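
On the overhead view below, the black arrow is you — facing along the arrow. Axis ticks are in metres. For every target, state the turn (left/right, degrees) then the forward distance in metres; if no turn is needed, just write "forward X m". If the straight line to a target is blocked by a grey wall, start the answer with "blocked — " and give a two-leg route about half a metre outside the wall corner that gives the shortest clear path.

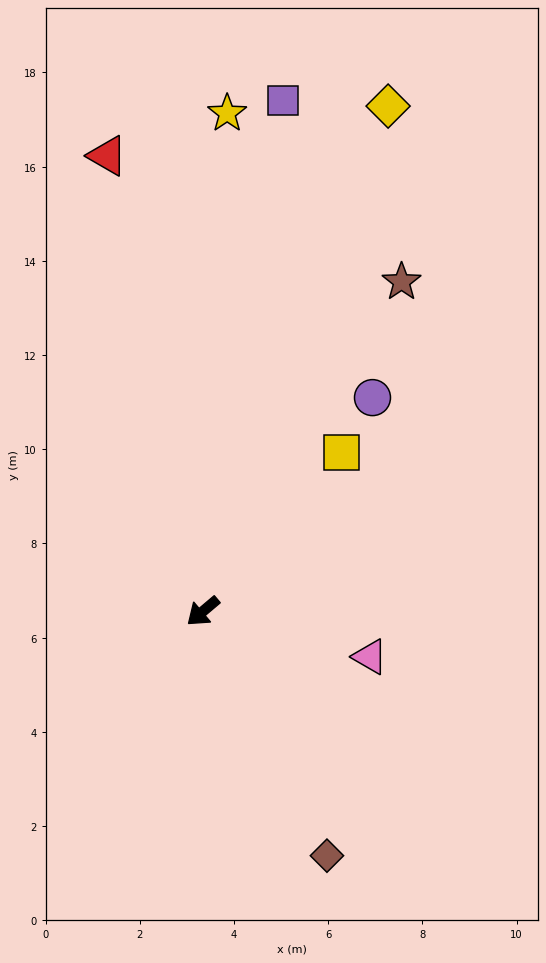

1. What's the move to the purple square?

turn right 139°, forward 11.0 m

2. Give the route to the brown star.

turn right 161°, forward 8.2 m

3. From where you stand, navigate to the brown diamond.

turn left 77°, forward 5.8 m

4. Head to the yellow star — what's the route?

turn right 133°, forward 10.6 m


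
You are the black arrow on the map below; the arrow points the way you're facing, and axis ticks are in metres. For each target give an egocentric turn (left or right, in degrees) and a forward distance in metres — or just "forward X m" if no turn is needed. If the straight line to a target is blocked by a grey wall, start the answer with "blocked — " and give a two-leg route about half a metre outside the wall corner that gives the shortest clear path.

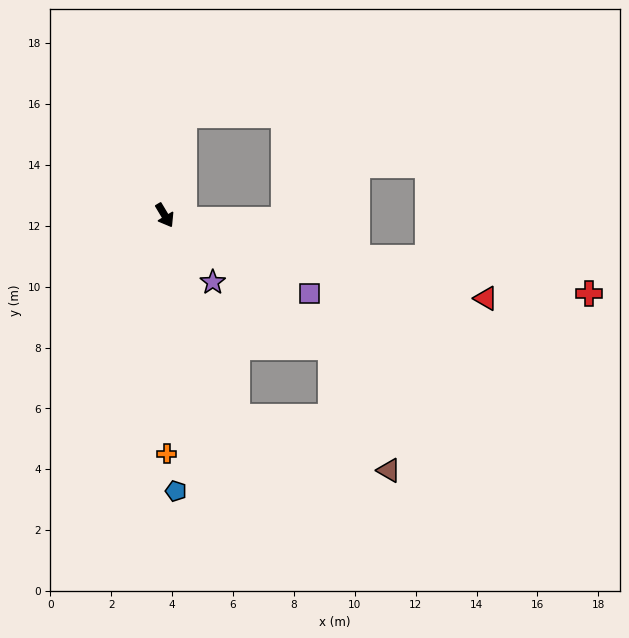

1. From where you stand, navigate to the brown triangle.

blocked — turn left 21°, forward 7.0 m, then turn right 27°, forward 4.5 m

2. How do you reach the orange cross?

turn right 30°, forward 7.8 m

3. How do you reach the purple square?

turn left 31°, forward 5.4 m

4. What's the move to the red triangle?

turn left 45°, forward 10.9 m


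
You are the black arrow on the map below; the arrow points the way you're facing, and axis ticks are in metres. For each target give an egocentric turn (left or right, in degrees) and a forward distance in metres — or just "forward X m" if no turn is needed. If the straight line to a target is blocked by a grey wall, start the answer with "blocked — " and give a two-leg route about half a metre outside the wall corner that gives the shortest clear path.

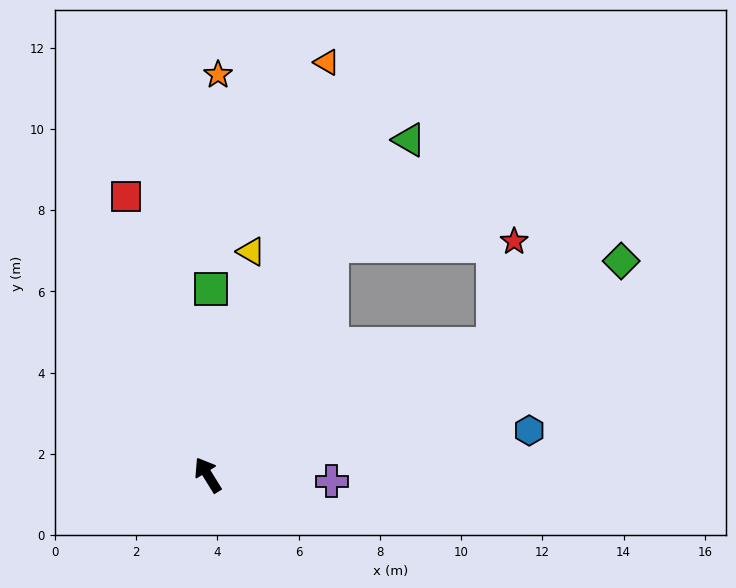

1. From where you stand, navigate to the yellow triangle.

turn right 43°, forward 5.6 m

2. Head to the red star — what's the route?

blocked — turn right 97°, forward 7.7 m, then turn left 54°, forward 2.6 m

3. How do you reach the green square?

turn right 33°, forward 4.6 m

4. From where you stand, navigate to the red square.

turn right 15°, forward 7.1 m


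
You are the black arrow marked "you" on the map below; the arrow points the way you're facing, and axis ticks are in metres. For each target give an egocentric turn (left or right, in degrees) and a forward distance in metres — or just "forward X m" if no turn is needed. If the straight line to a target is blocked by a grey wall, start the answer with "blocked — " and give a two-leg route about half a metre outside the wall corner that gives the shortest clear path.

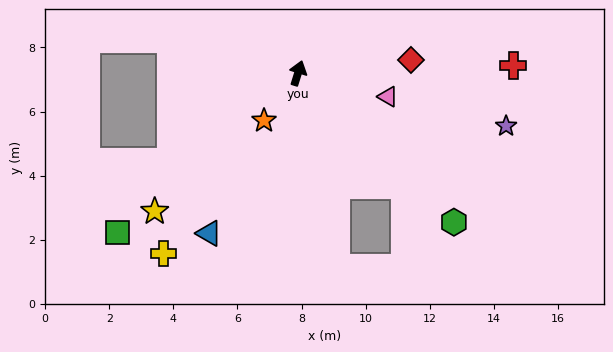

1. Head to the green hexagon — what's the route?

turn right 116°, forward 6.7 m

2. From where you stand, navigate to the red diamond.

turn right 66°, forward 3.5 m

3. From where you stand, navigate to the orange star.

turn left 162°, forward 1.8 m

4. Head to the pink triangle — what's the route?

turn right 87°, forward 2.9 m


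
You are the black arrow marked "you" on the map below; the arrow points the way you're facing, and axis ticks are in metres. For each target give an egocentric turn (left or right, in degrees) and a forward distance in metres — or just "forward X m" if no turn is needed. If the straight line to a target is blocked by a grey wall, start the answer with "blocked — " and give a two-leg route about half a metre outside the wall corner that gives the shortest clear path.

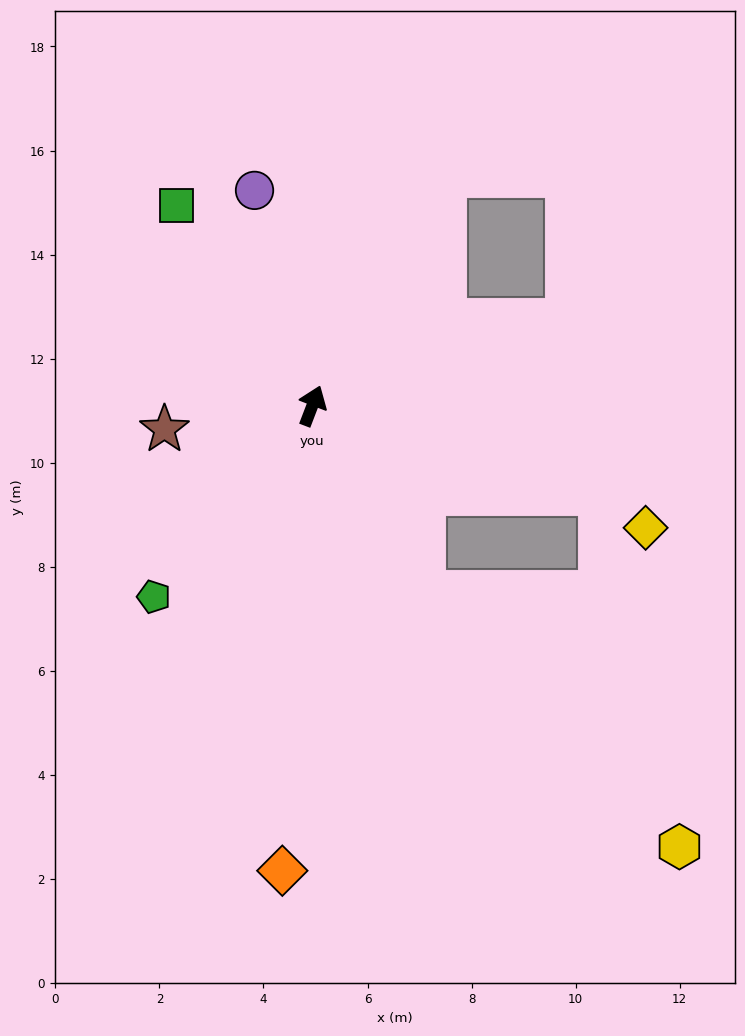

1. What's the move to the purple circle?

turn left 36°, forward 4.3 m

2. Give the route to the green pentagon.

turn left 161°, forward 4.8 m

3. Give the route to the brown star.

turn left 120°, forward 2.9 m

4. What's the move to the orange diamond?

turn right 163°, forward 9.0 m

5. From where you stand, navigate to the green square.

turn left 55°, forward 4.6 m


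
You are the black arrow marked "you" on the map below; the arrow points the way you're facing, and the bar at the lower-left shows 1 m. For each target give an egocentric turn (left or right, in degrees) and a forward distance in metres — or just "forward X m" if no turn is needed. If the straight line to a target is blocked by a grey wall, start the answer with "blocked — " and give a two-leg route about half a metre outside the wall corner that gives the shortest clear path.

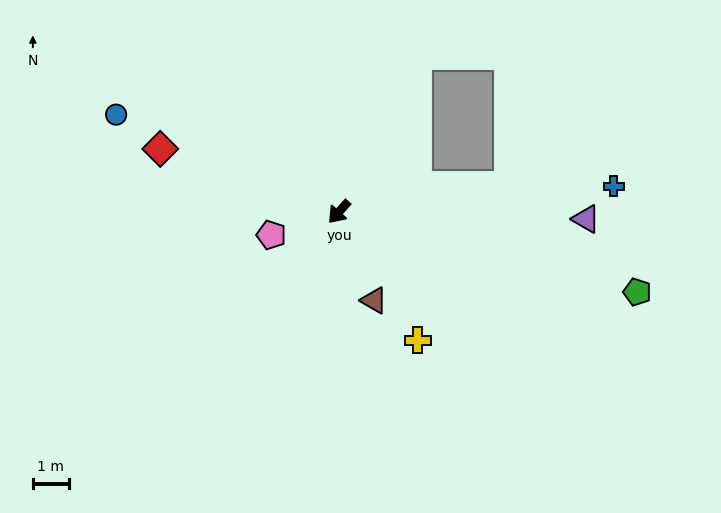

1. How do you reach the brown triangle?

turn left 63°, forward 2.6 m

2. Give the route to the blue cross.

turn left 137°, forward 7.6 m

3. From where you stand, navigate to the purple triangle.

turn left 130°, forward 6.8 m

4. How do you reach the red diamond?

turn right 68°, forward 5.2 m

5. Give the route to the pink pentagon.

turn right 29°, forward 2.0 m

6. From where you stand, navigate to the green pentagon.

turn left 117°, forward 8.6 m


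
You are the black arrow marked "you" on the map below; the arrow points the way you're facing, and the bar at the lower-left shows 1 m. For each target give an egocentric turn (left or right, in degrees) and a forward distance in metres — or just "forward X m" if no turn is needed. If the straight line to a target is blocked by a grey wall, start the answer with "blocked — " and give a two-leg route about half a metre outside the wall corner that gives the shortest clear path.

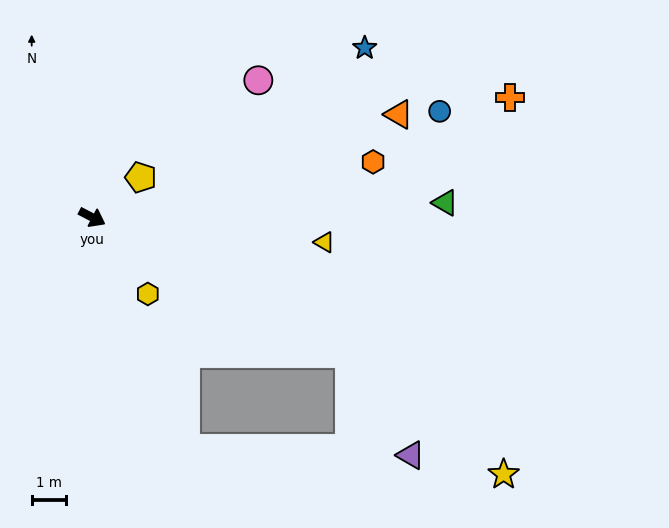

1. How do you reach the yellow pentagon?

turn left 67°, forward 1.8 m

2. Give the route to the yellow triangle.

turn left 21°, forward 6.7 m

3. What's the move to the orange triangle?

turn left 46°, forward 9.3 m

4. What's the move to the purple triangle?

blocked — forward 8.4 m, then turn right 31°, forward 3.4 m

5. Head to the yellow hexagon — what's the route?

turn right 26°, forward 2.7 m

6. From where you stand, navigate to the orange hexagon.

turn left 39°, forward 8.2 m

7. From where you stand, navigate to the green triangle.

turn left 30°, forward 10.2 m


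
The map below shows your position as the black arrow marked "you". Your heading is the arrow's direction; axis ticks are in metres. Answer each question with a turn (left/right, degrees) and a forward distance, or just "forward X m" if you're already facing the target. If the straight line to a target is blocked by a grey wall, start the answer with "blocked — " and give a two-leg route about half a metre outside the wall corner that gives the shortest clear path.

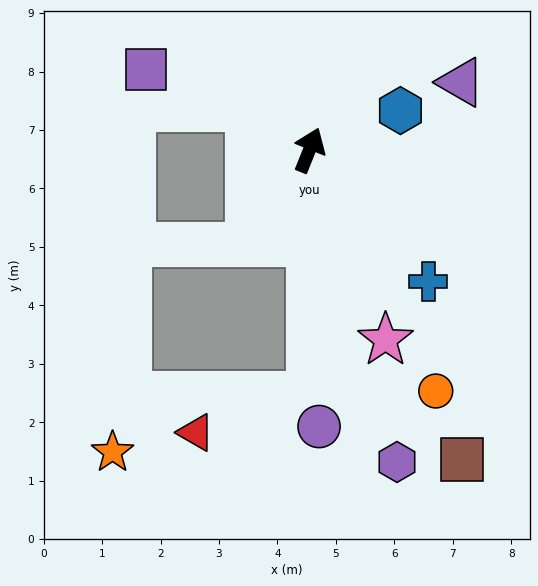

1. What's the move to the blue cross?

turn right 116°, forward 3.0 m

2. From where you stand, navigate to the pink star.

turn right 136°, forward 3.5 m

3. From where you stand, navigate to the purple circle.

turn right 156°, forward 4.7 m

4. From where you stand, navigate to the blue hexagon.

turn right 45°, forward 1.7 m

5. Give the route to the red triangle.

blocked — turn right 158°, forward 4.2 m, then turn right 73°, forward 2.1 m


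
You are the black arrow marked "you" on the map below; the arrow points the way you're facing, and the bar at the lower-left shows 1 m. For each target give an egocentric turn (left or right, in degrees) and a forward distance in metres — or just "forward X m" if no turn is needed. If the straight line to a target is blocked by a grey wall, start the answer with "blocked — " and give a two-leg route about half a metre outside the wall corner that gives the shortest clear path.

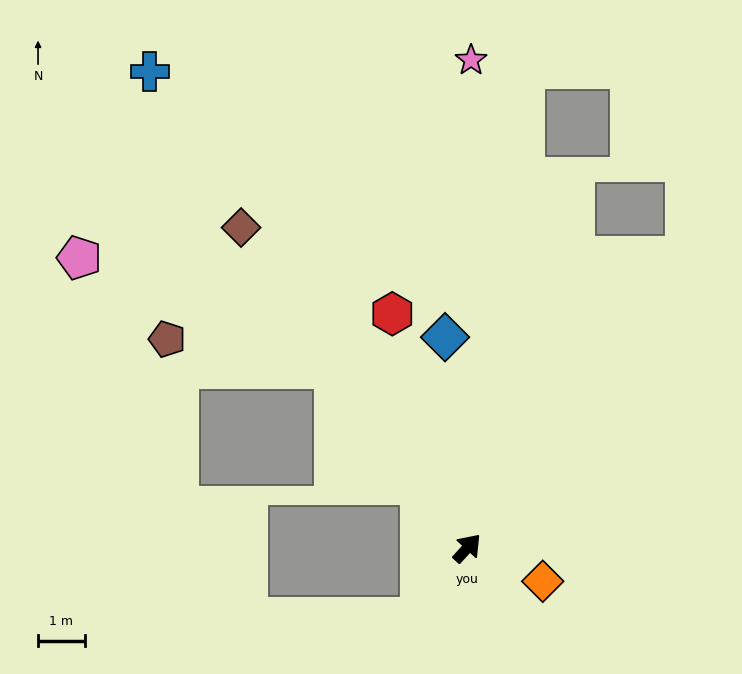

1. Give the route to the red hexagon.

turn left 60°, forward 5.3 m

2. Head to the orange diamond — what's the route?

turn right 71°, forward 1.8 m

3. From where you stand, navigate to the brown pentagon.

blocked — turn left 79°, forward 4.8 m, then turn left 43°, forward 3.6 m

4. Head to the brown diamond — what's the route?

turn left 78°, forward 8.4 m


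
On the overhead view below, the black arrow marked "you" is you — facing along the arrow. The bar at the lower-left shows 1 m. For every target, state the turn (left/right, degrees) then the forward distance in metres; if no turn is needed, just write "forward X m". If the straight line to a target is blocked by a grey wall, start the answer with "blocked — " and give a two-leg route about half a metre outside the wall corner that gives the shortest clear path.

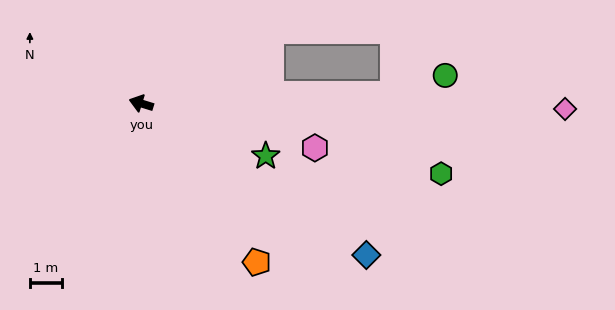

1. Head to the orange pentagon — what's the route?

turn left 143°, forward 6.0 m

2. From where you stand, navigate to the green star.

turn left 174°, forward 4.2 m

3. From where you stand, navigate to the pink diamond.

turn right 164°, forward 13.0 m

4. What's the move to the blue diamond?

turn left 163°, forward 8.4 m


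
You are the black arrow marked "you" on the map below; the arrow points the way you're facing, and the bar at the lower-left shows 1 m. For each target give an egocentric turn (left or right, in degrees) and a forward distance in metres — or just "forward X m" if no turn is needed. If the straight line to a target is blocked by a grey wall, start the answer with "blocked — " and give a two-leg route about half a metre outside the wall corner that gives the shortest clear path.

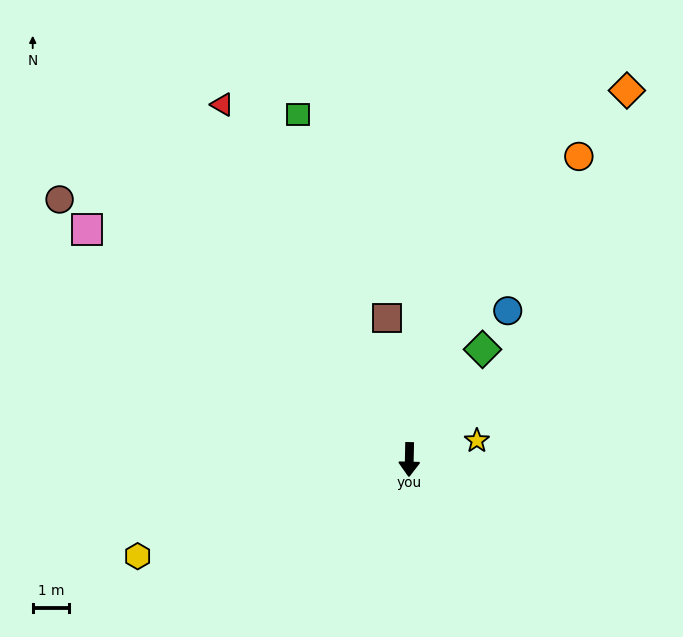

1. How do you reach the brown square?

turn right 170°, forward 3.9 m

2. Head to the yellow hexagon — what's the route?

turn right 69°, forward 7.9 m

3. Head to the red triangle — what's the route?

turn right 151°, forward 11.0 m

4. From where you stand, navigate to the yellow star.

turn left 107°, forward 1.9 m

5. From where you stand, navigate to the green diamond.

turn left 148°, forward 3.6 m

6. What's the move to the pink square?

turn right 124°, forward 10.9 m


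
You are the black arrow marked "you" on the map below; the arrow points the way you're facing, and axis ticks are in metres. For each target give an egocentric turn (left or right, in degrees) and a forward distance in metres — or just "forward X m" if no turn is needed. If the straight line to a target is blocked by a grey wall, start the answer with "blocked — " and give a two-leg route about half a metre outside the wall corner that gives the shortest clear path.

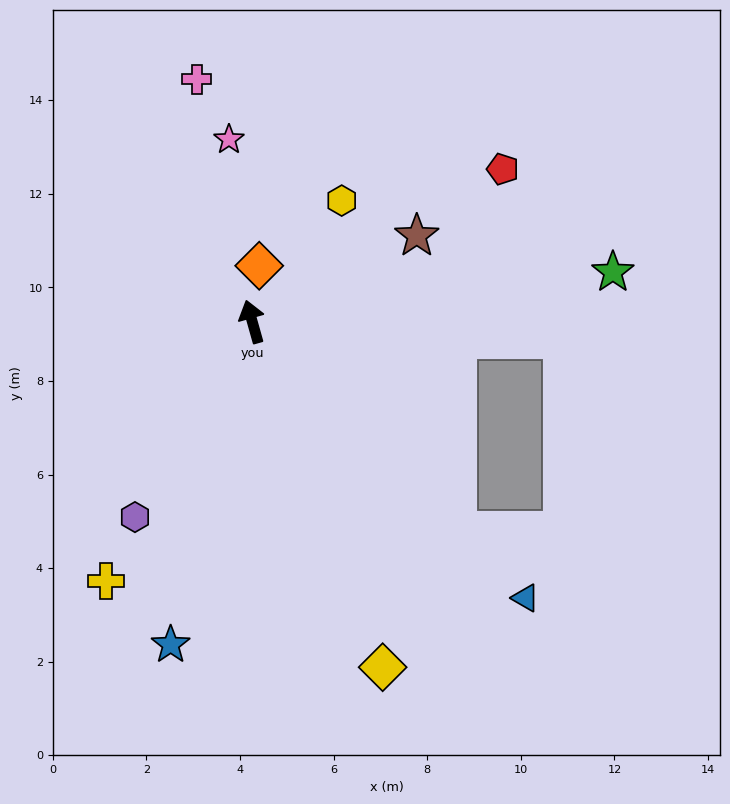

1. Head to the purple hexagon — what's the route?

turn left 133°, forward 4.9 m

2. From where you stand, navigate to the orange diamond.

turn right 23°, forward 1.2 m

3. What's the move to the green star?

turn right 98°, forward 7.8 m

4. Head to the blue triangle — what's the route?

turn right 151°, forward 8.3 m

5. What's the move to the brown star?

turn right 78°, forward 4.0 m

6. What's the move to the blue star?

turn left 150°, forward 7.1 m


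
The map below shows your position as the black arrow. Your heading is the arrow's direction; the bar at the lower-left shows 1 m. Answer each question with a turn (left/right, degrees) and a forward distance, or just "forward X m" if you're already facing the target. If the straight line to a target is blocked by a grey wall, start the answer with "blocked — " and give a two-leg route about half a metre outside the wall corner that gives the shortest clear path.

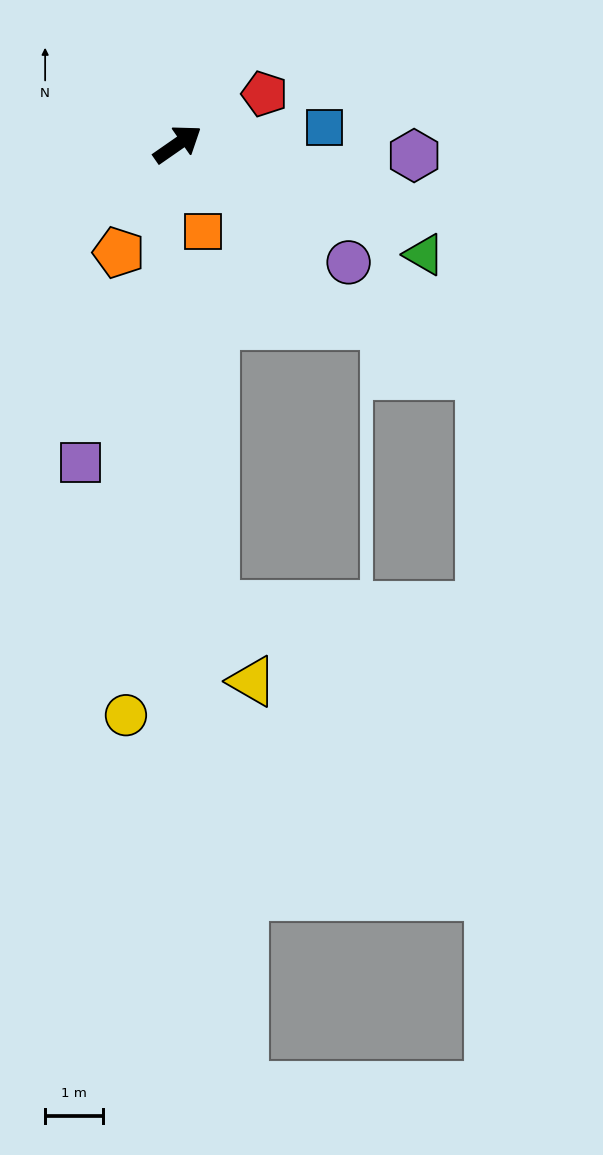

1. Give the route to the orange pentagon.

turn right 153°, forward 2.1 m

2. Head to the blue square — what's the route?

turn right 28°, forward 2.6 m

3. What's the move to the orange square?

turn right 109°, forward 1.6 m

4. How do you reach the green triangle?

turn right 59°, forward 4.7 m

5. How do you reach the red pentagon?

turn right 5°, forward 1.7 m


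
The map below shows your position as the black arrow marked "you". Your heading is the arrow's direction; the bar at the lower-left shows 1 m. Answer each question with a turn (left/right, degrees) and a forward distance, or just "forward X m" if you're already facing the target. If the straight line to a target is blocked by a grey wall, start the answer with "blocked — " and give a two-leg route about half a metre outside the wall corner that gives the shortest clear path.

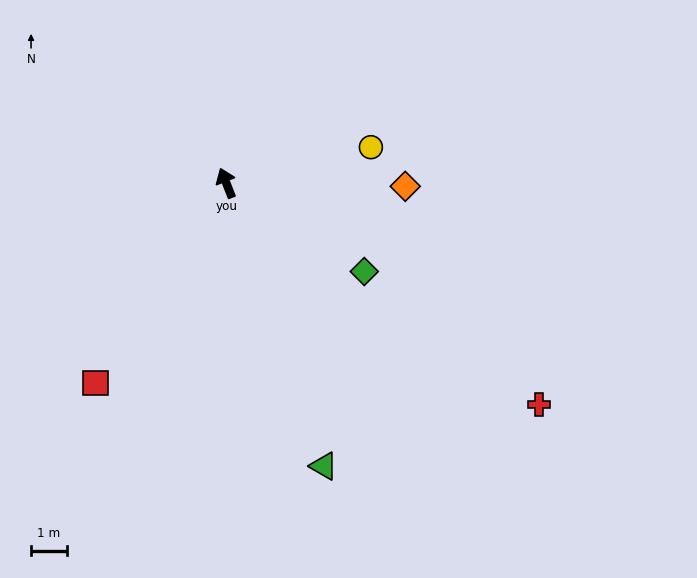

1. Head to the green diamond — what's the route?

turn right 144°, forward 4.6 m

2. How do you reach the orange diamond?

turn right 113°, forward 5.0 m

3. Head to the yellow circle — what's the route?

turn right 98°, forward 4.2 m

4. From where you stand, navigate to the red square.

turn left 125°, forward 6.7 m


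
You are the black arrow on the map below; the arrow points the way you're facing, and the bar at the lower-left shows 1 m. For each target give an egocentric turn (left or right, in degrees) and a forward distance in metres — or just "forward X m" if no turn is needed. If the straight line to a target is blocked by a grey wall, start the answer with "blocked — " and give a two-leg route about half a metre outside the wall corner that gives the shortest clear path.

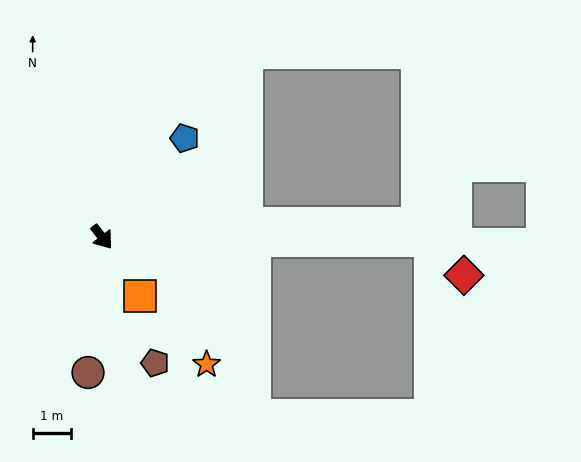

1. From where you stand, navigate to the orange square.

turn right 5°, forward 1.8 m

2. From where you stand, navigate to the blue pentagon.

turn left 102°, forward 3.4 m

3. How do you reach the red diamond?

blocked — turn left 52°, forward 8.5 m, then turn right 45°, forward 1.3 m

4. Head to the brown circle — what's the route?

turn right 44°, forward 3.5 m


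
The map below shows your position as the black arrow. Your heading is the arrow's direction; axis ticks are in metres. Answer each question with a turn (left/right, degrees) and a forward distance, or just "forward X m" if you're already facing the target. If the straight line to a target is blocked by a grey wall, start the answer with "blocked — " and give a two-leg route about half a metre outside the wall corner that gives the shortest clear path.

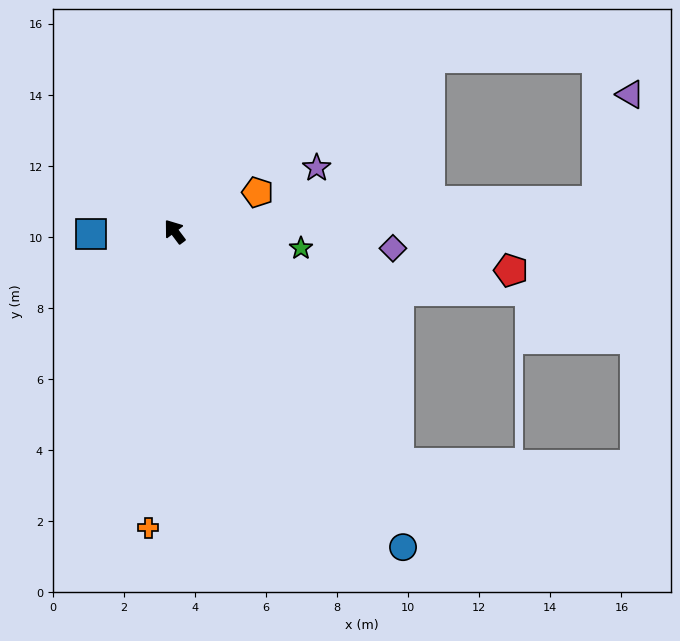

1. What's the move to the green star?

turn right 134°, forward 3.6 m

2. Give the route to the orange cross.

turn left 138°, forward 8.4 m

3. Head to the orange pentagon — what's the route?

turn right 102°, forward 2.6 m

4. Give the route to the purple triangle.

blocked — turn right 123°, forward 11.9 m, then turn left 69°, forward 3.1 m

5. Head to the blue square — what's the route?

turn left 55°, forward 2.3 m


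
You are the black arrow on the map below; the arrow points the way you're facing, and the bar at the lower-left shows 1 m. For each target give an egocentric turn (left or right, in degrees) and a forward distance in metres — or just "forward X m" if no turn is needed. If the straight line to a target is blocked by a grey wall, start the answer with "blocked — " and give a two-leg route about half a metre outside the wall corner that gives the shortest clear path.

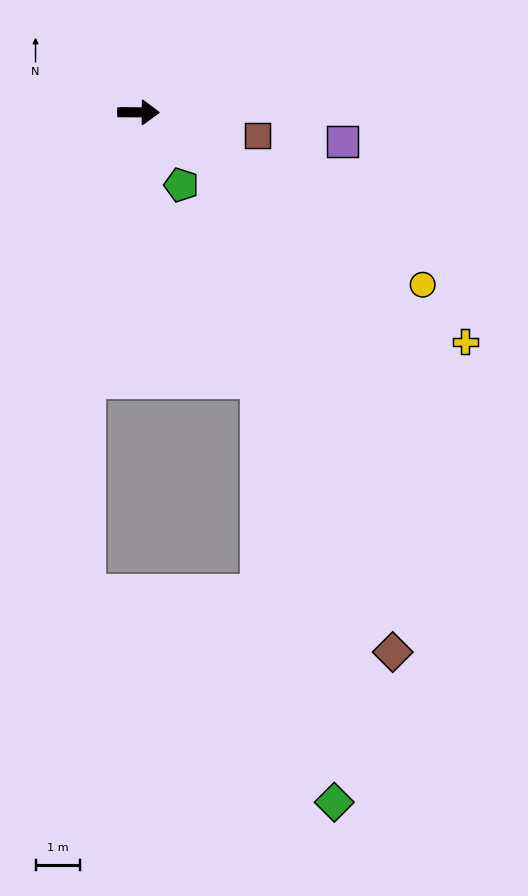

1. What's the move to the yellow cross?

turn right 35°, forward 9.0 m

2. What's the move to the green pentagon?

turn right 59°, forward 1.9 m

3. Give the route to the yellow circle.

turn right 31°, forward 7.5 m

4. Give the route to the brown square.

turn right 11°, forward 2.7 m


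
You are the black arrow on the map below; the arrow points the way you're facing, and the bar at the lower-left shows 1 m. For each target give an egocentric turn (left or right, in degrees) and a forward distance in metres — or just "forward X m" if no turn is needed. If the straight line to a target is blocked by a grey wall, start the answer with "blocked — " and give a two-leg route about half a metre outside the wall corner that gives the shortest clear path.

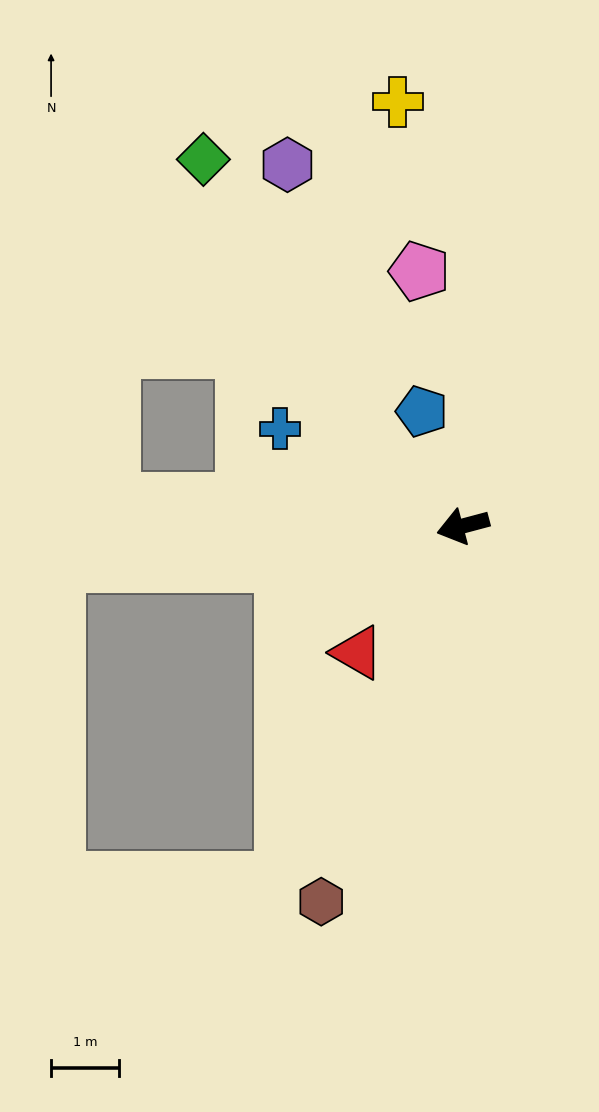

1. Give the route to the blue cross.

turn right 43°, forward 3.0 m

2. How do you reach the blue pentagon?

turn right 85°, forward 1.8 m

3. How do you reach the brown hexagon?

turn left 54°, forward 5.9 m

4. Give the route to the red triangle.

turn left 35°, forward 2.4 m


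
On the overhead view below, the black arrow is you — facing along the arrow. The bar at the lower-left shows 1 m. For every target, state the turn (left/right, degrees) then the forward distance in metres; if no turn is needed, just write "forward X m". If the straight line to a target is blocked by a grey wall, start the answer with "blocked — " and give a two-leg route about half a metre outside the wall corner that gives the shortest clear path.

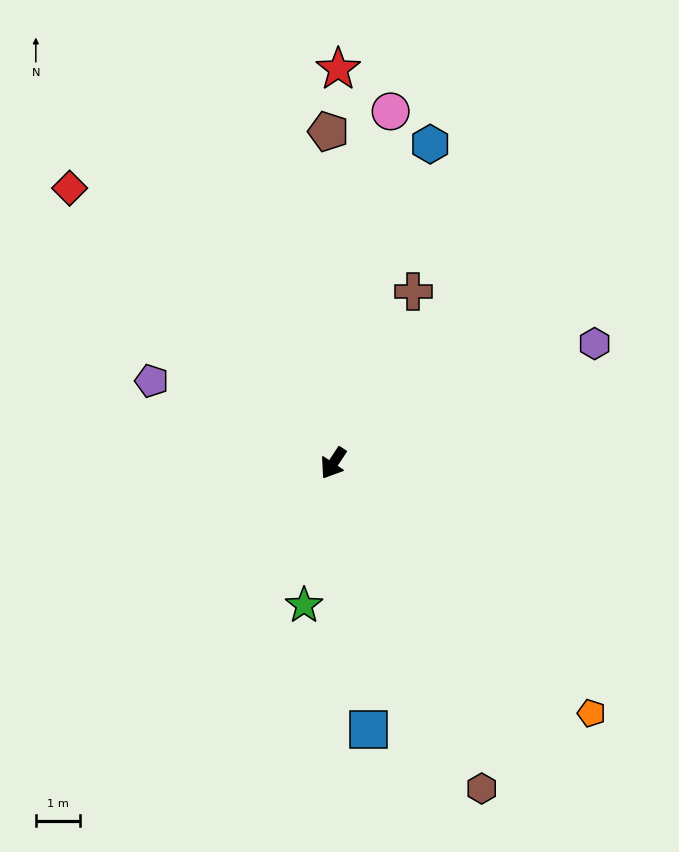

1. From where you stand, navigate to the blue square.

turn left 41°, forward 6.0 m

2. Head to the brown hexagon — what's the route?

turn left 58°, forward 8.0 m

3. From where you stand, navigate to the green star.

turn left 22°, forward 3.3 m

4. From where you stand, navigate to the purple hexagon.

turn left 148°, forward 6.5 m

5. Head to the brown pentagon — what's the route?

turn right 146°, forward 7.5 m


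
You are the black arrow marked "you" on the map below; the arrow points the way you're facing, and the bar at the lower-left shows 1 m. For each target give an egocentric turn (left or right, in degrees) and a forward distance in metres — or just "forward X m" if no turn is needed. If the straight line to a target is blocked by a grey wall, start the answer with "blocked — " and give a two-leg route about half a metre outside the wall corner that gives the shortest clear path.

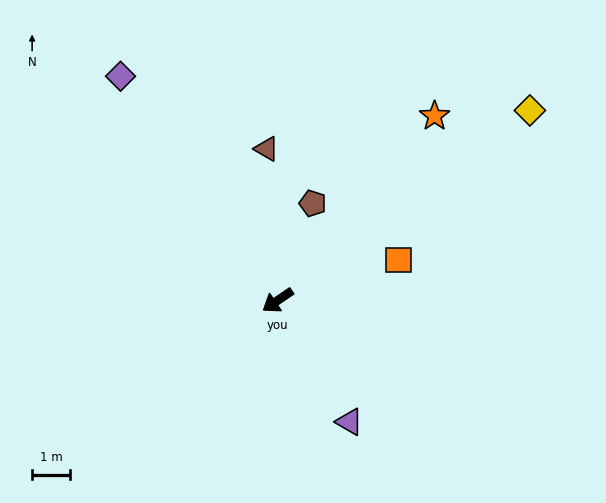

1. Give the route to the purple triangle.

turn left 86°, forward 3.7 m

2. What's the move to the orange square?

turn left 164°, forward 3.4 m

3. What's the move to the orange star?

turn right 165°, forward 6.4 m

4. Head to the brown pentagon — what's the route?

turn right 144°, forward 2.7 m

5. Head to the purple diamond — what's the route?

turn right 89°, forward 7.2 m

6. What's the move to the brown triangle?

turn right 120°, forward 4.0 m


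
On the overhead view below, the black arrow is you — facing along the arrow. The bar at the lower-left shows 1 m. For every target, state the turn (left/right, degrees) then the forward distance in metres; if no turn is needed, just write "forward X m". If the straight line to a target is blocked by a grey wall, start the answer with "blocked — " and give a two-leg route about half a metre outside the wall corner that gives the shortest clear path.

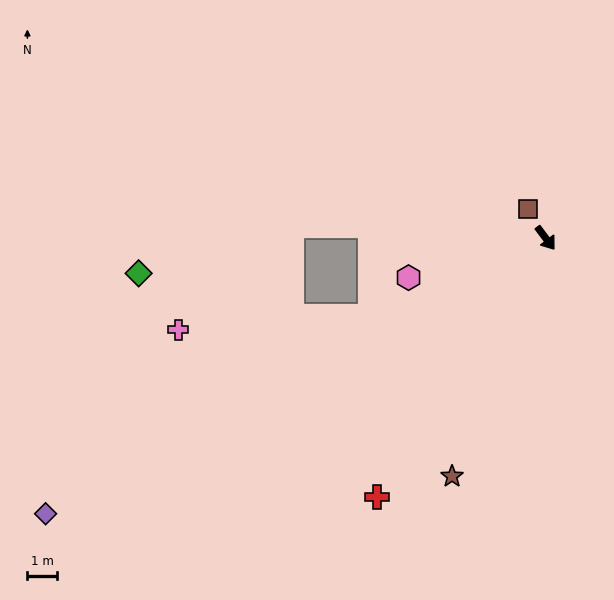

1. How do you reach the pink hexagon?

turn right 111°, forward 4.8 m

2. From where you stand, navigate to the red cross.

turn right 70°, forward 10.4 m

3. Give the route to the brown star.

turn right 58°, forward 8.6 m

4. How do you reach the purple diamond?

turn right 98°, forward 19.2 m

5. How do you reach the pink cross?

blocked — turn right 103°, forward 6.4 m, then turn right 20°, forward 6.5 m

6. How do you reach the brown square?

turn left 174°, forward 1.1 m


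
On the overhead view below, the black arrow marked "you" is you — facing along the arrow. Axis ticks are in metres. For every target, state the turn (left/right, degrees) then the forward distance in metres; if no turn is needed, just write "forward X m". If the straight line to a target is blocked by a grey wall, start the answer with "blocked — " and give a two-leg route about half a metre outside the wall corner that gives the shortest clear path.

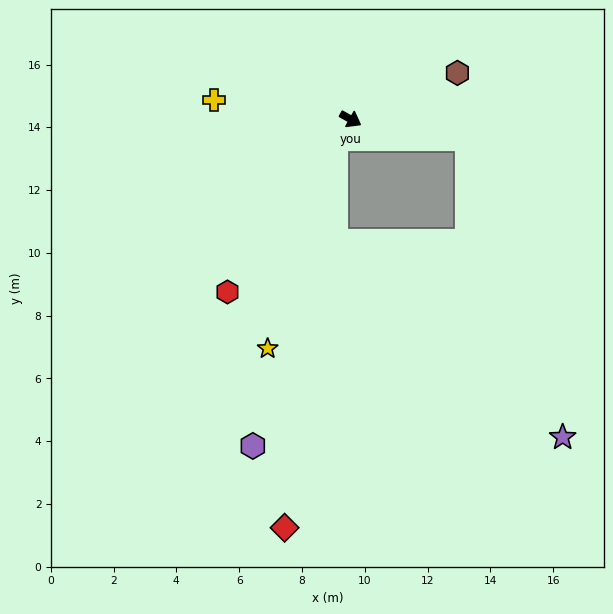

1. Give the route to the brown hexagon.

turn left 53°, forward 3.7 m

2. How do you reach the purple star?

blocked — turn left 20°, forward 3.8 m, then turn right 63°, forward 10.0 m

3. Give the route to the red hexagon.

turn right 96°, forward 6.8 m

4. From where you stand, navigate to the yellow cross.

turn right 159°, forward 4.4 m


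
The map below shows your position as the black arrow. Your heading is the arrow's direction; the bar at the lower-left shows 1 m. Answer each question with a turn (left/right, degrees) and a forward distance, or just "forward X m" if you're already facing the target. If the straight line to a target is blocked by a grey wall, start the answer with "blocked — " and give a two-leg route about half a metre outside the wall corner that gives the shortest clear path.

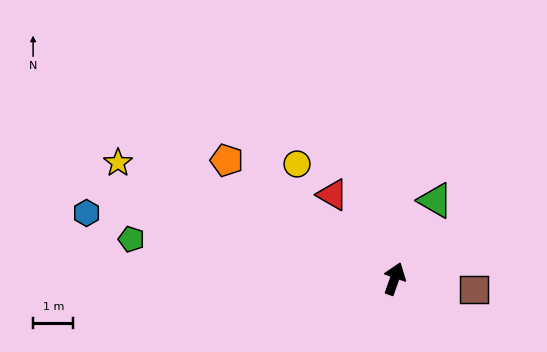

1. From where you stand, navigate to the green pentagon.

turn left 101°, forward 6.6 m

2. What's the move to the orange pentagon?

turn left 74°, forward 5.1 m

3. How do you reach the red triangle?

turn left 56°, forward 2.6 m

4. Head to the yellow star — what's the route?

turn left 87°, forward 7.4 m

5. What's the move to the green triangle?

turn right 8°, forward 2.2 m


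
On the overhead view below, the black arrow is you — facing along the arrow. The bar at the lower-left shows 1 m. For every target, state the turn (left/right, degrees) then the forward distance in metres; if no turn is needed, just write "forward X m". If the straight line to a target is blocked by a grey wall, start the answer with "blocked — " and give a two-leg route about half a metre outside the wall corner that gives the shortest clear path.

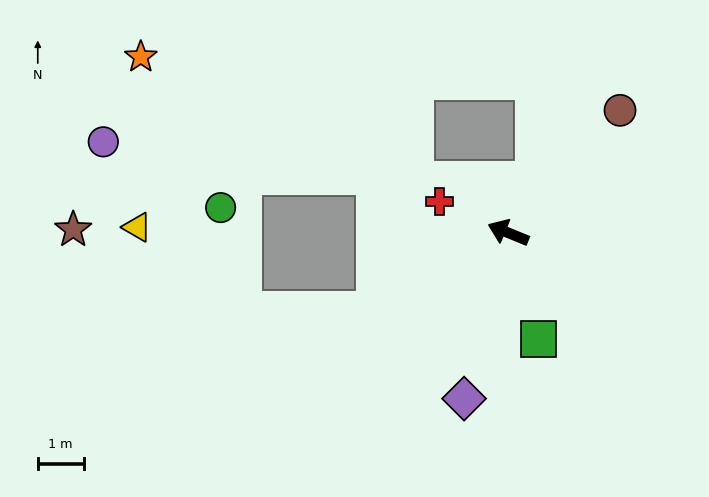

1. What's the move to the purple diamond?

turn left 97°, forward 3.7 m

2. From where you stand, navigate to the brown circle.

turn right 110°, forward 3.6 m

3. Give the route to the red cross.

turn right 2°, forward 1.6 m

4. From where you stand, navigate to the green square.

turn left 128°, forward 2.4 m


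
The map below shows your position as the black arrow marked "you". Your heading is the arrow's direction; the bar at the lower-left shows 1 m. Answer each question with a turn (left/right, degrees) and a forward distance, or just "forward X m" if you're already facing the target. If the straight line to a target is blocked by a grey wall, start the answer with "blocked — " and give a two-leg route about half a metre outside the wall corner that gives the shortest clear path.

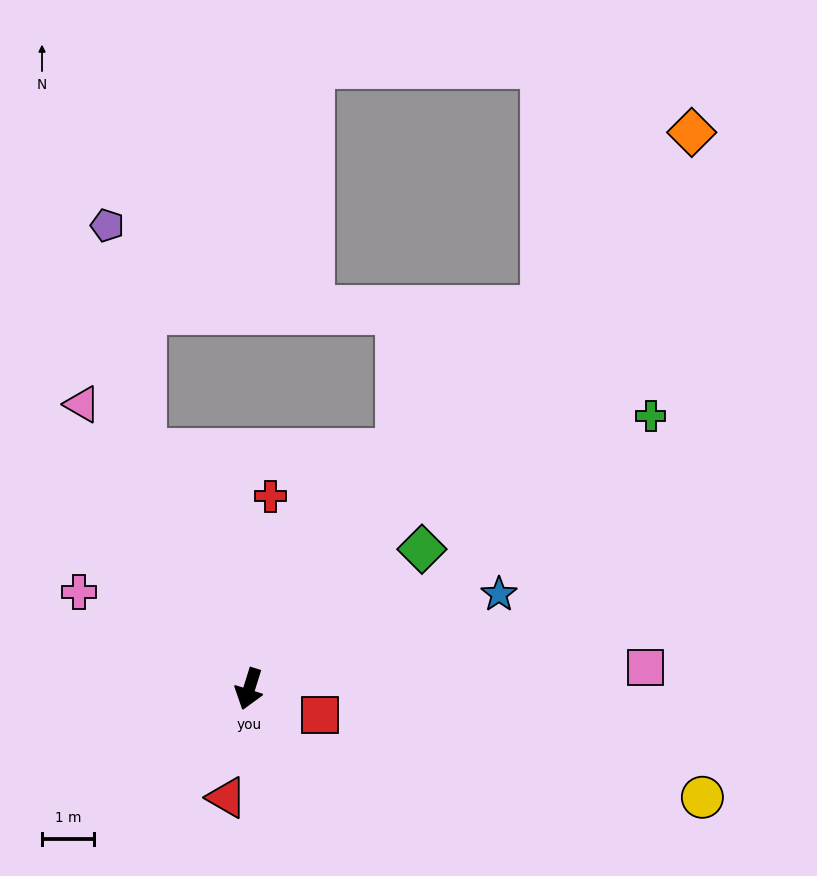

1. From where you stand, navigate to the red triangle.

turn left 6°, forward 2.1 m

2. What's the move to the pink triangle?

turn right 132°, forward 6.4 m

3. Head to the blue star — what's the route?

turn left 128°, forward 5.1 m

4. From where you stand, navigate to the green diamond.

turn left 146°, forward 4.3 m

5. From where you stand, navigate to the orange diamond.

turn left 159°, forward 13.7 m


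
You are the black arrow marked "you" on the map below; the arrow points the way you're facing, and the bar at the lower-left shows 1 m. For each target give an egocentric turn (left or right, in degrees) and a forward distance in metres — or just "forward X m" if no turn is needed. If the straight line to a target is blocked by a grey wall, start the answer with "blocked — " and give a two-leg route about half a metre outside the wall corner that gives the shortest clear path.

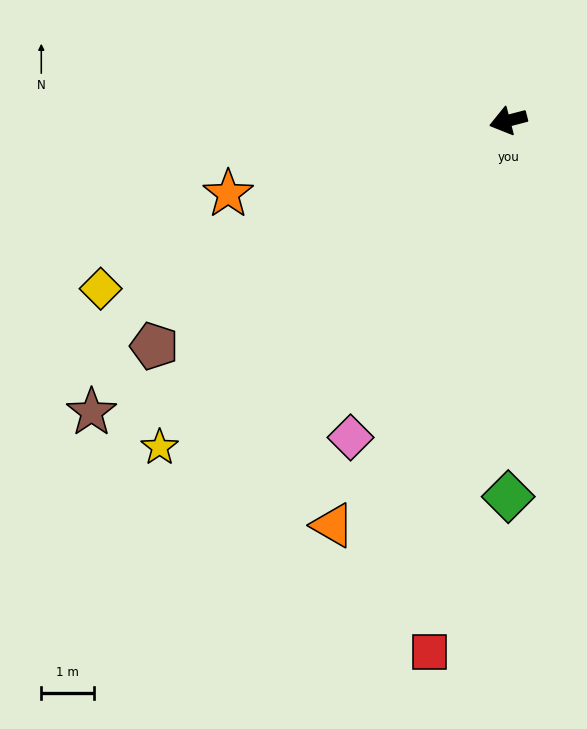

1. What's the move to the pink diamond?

turn left 49°, forward 6.7 m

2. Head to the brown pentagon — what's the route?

turn left 18°, forward 7.9 m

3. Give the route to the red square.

turn left 67°, forward 10.2 m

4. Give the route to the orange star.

forward 5.5 m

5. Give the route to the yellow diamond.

turn left 8°, forward 8.3 m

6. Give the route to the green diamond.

turn left 75°, forward 7.1 m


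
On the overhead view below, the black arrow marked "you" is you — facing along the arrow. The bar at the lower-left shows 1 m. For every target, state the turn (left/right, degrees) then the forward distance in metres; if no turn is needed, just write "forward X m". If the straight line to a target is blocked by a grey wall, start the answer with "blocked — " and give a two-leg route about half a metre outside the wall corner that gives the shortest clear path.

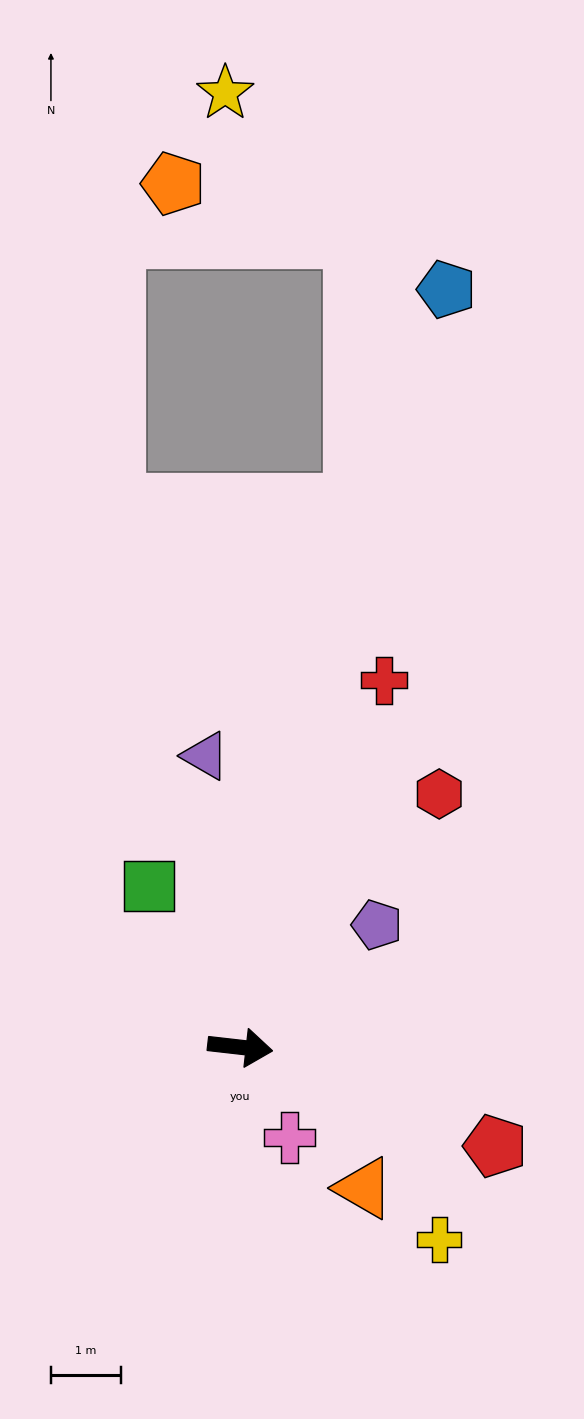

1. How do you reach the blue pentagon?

turn left 81°, forward 11.2 m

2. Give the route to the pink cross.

turn right 55°, forward 1.5 m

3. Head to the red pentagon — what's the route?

turn right 15°, forward 3.9 m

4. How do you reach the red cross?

turn left 75°, forward 5.6 m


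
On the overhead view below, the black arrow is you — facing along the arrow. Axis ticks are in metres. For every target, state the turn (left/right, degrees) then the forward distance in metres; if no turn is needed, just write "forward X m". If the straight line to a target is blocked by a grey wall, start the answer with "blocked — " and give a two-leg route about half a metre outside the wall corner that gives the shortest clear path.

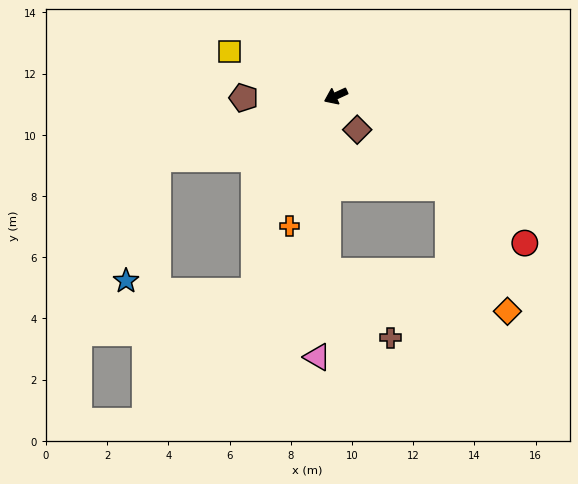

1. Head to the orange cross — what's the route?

turn left 46°, forward 4.5 m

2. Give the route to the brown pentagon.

turn right 24°, forward 3.0 m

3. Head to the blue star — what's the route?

blocked — turn right 5°, forward 6.1 m, then turn left 55°, forward 4.1 m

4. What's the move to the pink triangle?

turn left 61°, forward 8.6 m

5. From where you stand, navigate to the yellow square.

turn right 48°, forward 3.8 m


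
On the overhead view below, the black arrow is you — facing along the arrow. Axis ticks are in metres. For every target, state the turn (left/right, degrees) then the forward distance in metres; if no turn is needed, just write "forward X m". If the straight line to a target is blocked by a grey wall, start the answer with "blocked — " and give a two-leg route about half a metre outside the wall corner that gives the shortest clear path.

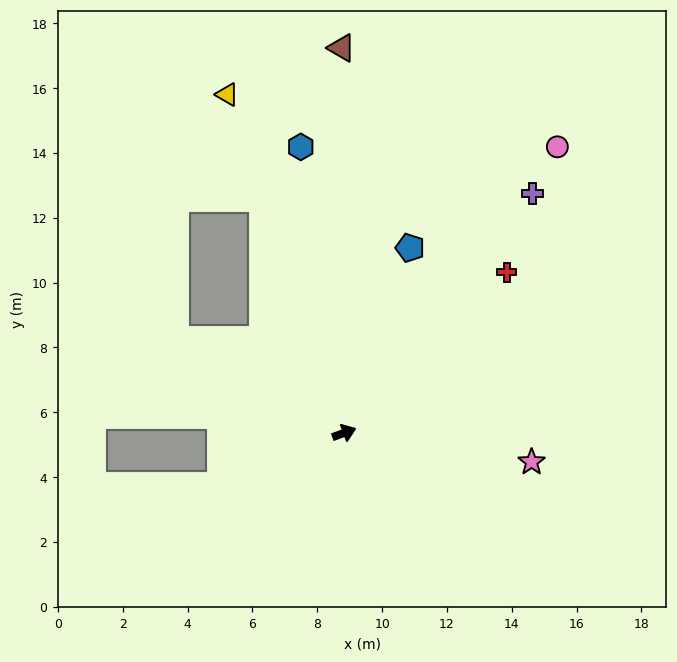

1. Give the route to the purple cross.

turn left 31°, forward 9.4 m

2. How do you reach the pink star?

turn right 29°, forward 5.9 m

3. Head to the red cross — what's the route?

turn left 24°, forward 7.1 m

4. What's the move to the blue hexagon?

turn left 78°, forward 8.9 m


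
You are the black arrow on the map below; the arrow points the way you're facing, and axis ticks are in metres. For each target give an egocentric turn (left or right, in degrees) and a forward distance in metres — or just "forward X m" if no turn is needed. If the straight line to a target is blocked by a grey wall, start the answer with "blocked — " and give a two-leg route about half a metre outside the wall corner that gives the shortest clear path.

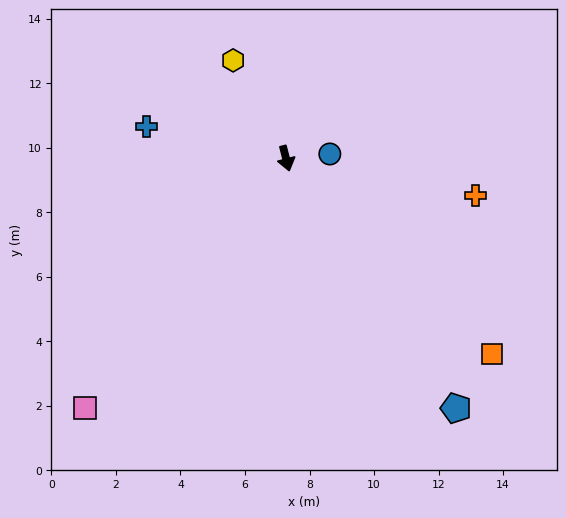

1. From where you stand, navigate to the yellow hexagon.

turn right 166°, forward 3.5 m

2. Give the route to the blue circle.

turn left 81°, forward 1.4 m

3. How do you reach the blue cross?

turn right 117°, forward 4.4 m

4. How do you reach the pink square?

turn right 53°, forward 9.9 m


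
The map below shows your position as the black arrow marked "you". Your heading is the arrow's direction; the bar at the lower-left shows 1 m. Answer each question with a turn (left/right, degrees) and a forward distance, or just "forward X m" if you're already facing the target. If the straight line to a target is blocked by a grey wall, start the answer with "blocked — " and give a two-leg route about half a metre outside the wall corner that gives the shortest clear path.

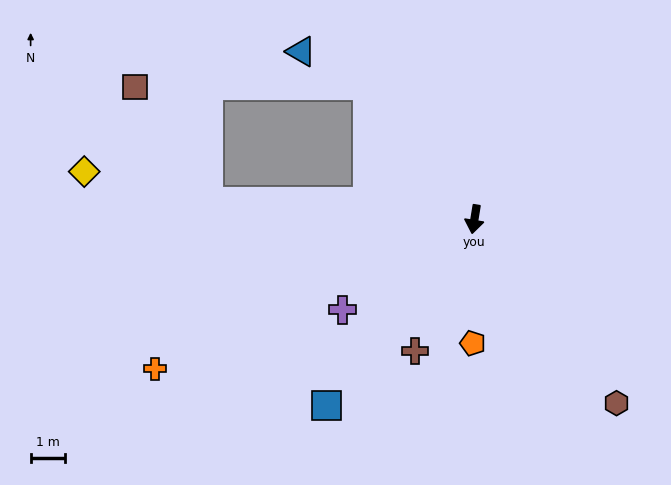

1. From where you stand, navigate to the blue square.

turn right 29°, forward 6.9 m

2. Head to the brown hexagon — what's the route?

turn left 47°, forward 6.7 m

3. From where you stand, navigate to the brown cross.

turn right 15°, forward 4.2 m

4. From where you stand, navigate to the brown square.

blocked — turn right 85°, forward 7.7 m, then turn right 53°, forward 3.9 m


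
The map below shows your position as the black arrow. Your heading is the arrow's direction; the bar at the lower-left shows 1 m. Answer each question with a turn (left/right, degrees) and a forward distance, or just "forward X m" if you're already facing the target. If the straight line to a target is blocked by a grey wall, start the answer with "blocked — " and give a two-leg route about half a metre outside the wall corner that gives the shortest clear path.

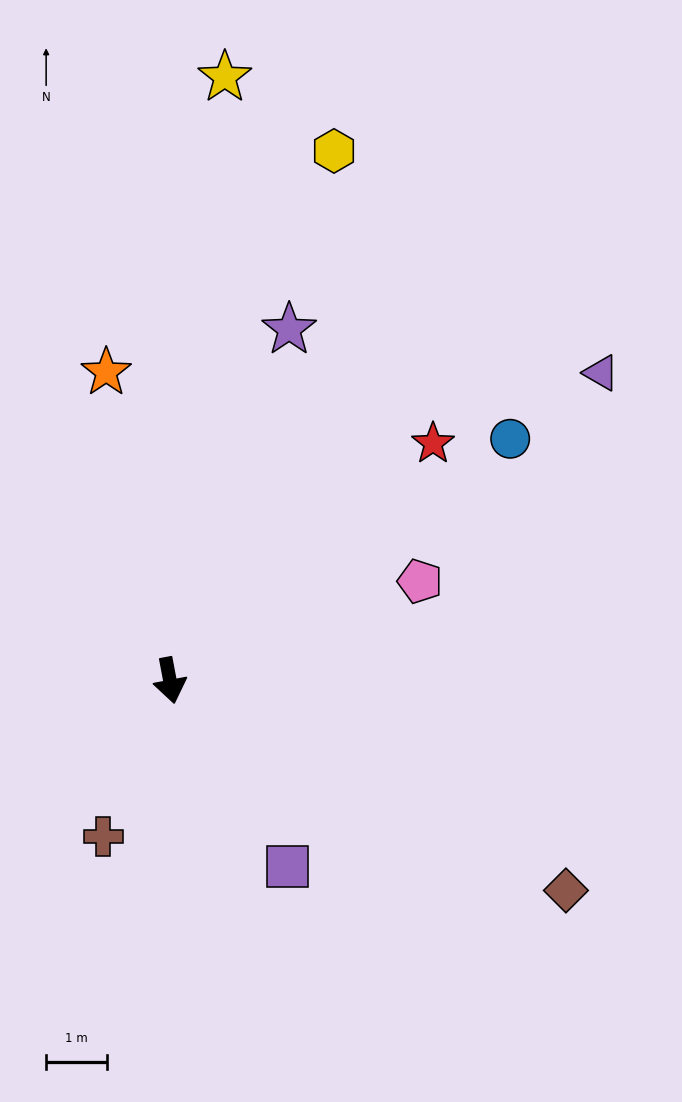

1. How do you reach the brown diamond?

turn left 51°, forward 7.3 m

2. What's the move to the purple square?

turn left 22°, forward 3.6 m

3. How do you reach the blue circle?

turn left 115°, forward 6.8 m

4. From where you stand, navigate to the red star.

turn left 121°, forward 5.8 m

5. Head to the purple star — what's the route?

turn left 151°, forward 6.1 m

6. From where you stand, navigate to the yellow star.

turn left 164°, forward 9.9 m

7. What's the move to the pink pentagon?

turn left 101°, forward 4.4 m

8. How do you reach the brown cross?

turn right 34°, forward 2.8 m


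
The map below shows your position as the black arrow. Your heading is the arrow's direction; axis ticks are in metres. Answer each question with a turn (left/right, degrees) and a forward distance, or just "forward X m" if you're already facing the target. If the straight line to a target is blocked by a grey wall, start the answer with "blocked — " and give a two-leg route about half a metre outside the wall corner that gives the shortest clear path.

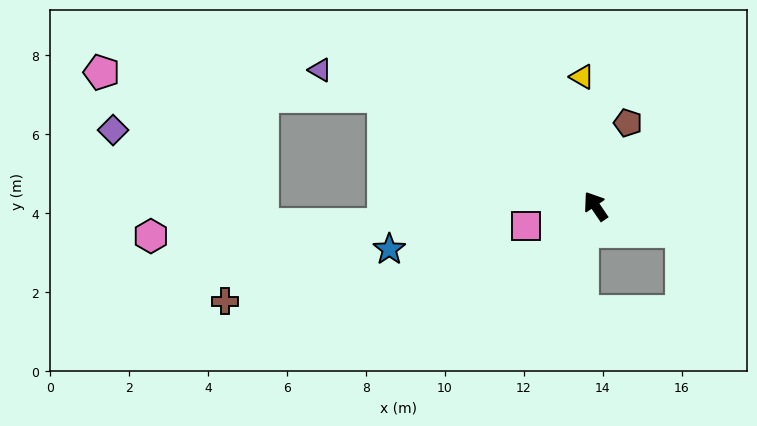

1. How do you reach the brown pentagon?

turn right 55°, forward 2.3 m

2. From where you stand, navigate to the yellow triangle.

turn right 28°, forward 3.3 m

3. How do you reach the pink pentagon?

blocked — turn left 28°, forward 6.0 m, then turn left 23°, forward 7.2 m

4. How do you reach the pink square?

turn left 72°, forward 1.8 m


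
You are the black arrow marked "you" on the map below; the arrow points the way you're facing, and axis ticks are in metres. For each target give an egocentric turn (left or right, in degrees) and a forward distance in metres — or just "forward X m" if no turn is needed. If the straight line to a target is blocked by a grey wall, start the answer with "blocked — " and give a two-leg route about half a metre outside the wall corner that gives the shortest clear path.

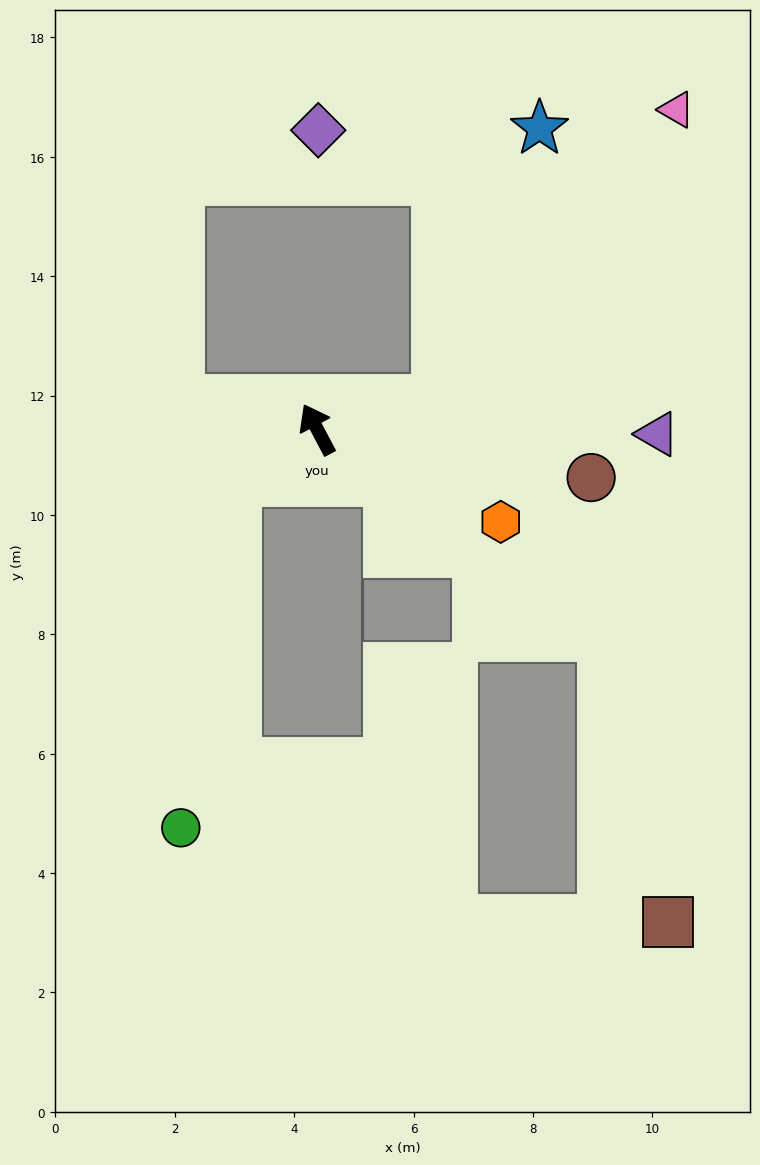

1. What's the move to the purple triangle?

turn right 119°, forward 5.7 m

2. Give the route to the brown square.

blocked — turn right 154°, forward 5.9 m, then turn right 41°, forward 4.9 m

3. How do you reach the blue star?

blocked — turn right 104°, forward 2.1 m, then turn left 55°, forward 4.9 m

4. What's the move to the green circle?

blocked — turn left 94°, forward 1.6 m, then turn left 49°, forward 5.9 m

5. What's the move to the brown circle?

turn right 128°, forward 4.7 m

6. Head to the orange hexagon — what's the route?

turn right 145°, forward 3.4 m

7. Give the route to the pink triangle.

blocked — turn right 104°, forward 2.1 m, then turn left 37°, forward 6.3 m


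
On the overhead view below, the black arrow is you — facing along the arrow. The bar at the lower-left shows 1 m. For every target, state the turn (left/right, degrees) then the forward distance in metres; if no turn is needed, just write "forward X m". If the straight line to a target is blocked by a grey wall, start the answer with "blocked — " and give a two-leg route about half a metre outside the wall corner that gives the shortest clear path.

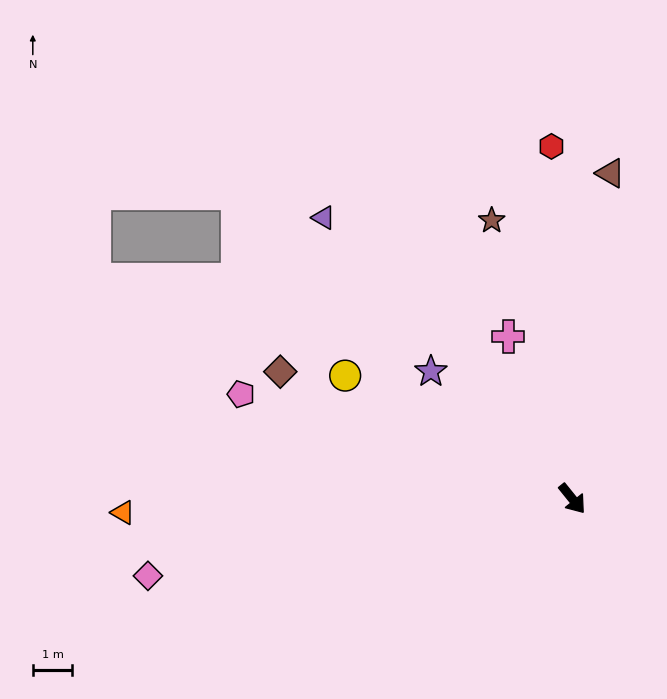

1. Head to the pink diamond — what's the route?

turn right 119°, forward 10.9 m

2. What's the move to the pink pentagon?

turn right 146°, forward 8.8 m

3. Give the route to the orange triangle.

turn right 127°, forward 11.4 m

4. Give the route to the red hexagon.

turn left 145°, forward 8.9 m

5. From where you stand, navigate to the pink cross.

turn left 163°, forward 4.4 m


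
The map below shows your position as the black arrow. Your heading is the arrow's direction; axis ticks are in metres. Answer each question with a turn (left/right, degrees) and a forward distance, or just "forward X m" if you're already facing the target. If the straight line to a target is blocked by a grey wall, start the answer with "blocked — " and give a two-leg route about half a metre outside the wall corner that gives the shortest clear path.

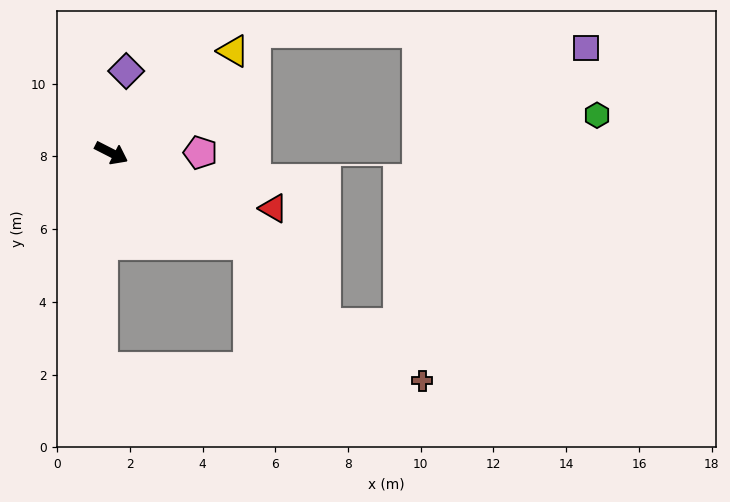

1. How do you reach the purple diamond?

turn left 107°, forward 2.3 m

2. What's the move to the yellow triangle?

turn left 67°, forward 4.4 m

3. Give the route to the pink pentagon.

turn left 27°, forward 2.4 m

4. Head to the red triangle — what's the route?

turn left 8°, forward 4.7 m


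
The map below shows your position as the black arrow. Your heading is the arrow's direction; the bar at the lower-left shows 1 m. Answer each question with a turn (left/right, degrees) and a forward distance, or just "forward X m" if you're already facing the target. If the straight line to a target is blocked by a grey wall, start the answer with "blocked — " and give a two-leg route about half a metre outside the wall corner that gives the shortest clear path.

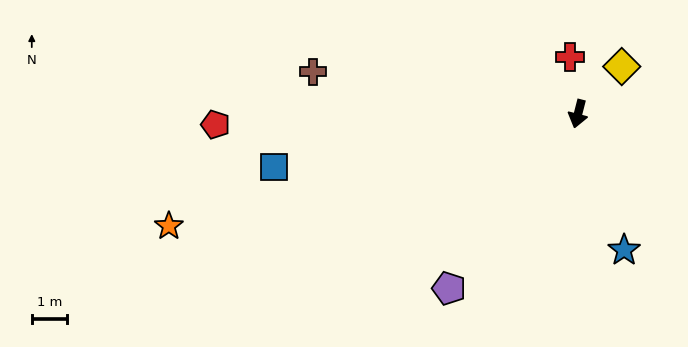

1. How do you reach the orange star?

turn right 60°, forward 12.0 m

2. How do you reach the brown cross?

turn right 85°, forward 7.6 m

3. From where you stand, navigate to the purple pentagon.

turn right 22°, forward 6.1 m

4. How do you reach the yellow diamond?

turn left 152°, forward 1.8 m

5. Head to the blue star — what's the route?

turn left 33°, forward 4.1 m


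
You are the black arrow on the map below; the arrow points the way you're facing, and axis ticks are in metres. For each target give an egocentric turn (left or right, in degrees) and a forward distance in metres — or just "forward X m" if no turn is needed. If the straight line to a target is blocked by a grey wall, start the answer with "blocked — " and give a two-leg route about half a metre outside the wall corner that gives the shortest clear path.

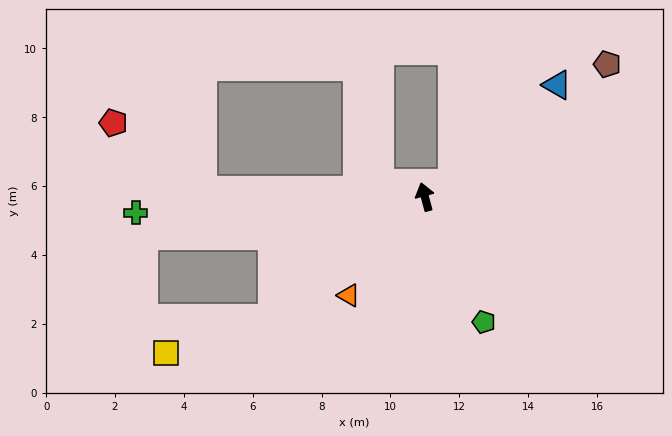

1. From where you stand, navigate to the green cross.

turn left 78°, forward 8.4 m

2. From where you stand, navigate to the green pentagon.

turn right 170°, forward 4.0 m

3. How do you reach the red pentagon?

blocked — turn left 73°, forward 6.5 m, then turn right 35°, forward 3.2 m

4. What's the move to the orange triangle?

turn left 127°, forward 3.6 m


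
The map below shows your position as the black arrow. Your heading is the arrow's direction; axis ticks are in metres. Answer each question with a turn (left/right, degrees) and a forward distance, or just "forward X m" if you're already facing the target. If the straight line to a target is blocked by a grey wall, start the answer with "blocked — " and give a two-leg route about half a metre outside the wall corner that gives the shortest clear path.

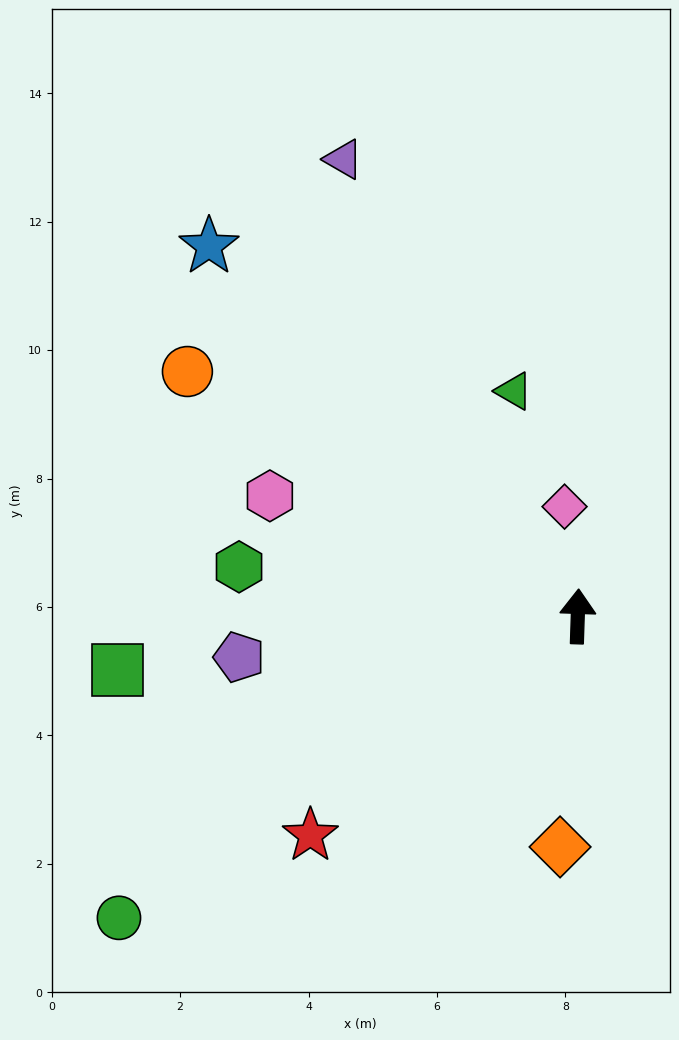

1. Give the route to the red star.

turn left 131°, forward 5.4 m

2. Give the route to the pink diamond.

turn left 9°, forward 1.7 m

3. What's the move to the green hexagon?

turn left 84°, forward 5.3 m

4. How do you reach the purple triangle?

turn left 29°, forward 8.0 m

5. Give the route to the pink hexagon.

turn left 71°, forward 5.1 m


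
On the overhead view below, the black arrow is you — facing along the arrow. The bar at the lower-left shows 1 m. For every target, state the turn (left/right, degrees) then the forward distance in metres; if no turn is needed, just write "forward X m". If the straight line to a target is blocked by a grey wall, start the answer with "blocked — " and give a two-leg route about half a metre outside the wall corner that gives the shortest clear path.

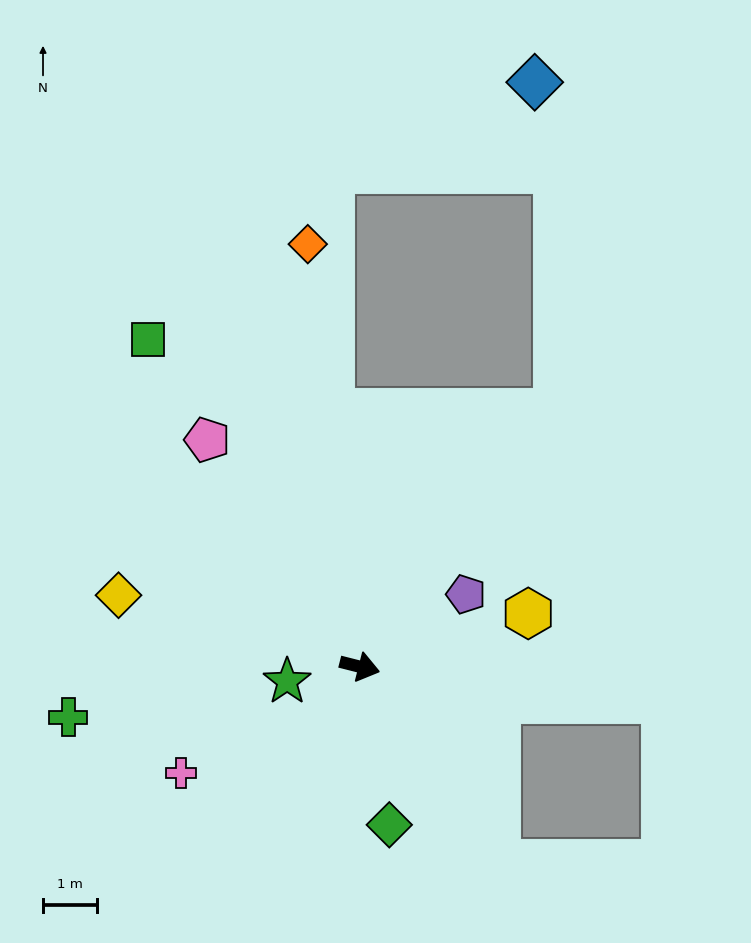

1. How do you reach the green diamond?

turn right 65°, forward 3.0 m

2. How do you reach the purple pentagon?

turn left 48°, forward 2.4 m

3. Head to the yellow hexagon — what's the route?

turn left 32°, forward 3.3 m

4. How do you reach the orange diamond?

turn left 111°, forward 7.9 m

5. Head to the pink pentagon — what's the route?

turn left 138°, forward 5.1 m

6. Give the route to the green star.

turn right 154°, forward 1.4 m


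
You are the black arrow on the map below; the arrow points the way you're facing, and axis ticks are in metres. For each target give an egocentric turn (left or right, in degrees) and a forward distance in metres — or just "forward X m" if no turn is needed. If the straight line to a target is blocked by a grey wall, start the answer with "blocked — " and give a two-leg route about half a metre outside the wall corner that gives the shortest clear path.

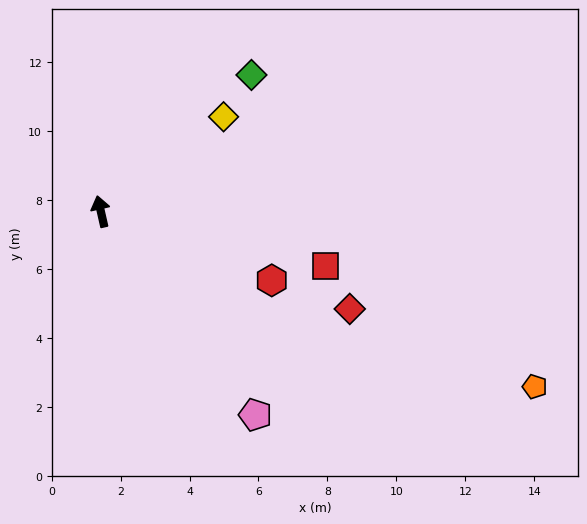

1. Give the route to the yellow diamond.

turn right 65°, forward 4.5 m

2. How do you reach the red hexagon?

turn right 125°, forward 5.3 m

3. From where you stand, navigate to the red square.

turn right 117°, forward 6.7 m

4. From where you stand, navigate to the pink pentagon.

turn right 156°, forward 7.4 m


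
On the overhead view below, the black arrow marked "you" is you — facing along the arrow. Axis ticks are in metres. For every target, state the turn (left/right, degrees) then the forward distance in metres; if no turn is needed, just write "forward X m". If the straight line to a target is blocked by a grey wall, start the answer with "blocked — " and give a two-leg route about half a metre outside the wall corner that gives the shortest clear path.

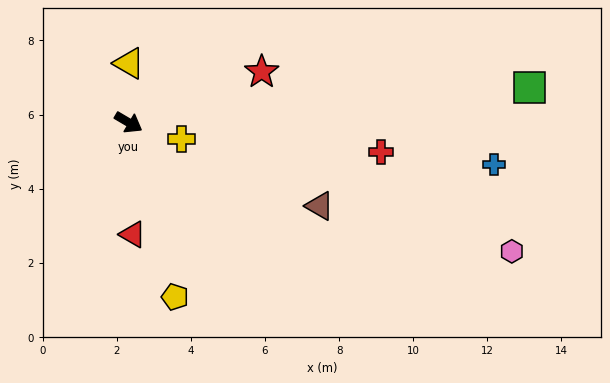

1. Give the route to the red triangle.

turn right 57°, forward 3.0 m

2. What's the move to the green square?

turn left 36°, forward 10.9 m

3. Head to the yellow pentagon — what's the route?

turn right 45°, forward 4.9 m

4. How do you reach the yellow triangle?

turn left 120°, forward 1.6 m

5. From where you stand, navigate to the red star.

turn left 51°, forward 3.8 m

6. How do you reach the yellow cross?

turn left 13°, forward 1.5 m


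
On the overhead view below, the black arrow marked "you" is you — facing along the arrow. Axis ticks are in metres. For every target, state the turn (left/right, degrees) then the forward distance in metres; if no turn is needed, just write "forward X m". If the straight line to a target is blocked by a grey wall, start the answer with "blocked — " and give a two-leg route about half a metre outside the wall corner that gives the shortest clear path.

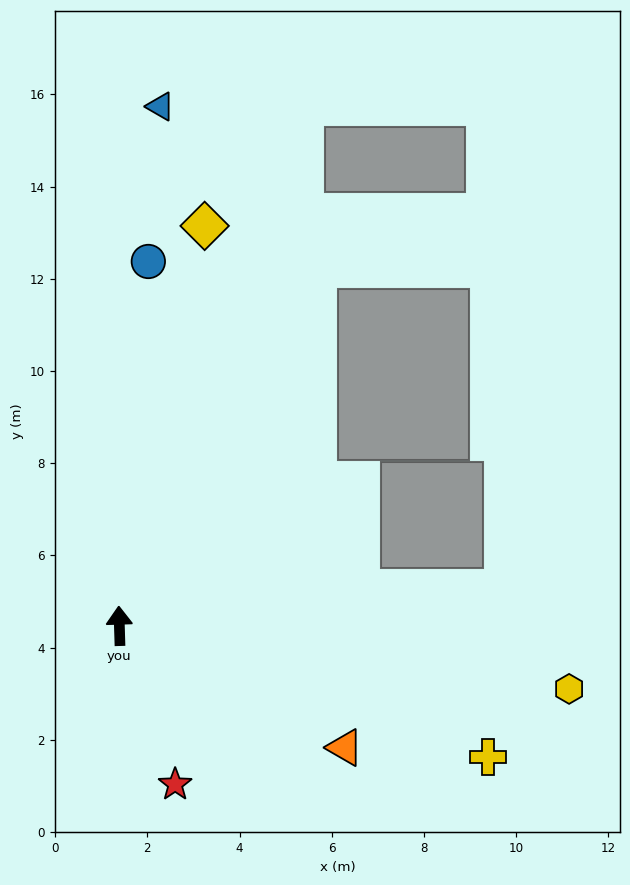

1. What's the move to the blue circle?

turn right 6°, forward 7.9 m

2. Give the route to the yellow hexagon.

turn right 100°, forward 9.8 m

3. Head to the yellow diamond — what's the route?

turn right 14°, forward 8.9 m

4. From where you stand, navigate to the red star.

turn right 162°, forward 3.6 m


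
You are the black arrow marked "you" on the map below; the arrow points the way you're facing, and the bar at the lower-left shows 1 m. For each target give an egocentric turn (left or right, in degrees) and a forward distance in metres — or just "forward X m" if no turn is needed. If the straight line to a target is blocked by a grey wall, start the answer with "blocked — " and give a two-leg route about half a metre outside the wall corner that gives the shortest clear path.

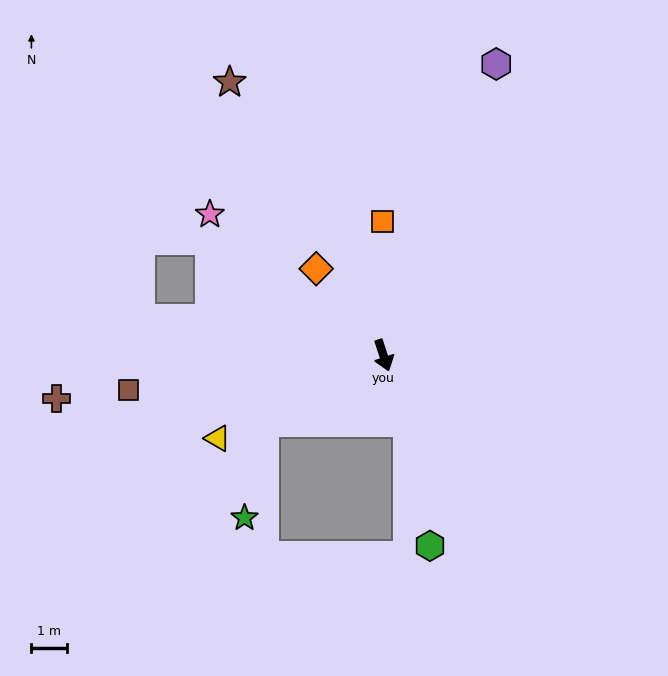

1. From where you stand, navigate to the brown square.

turn right 101°, forward 7.2 m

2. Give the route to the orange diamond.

turn right 161°, forward 3.1 m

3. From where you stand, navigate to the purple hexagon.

turn left 140°, forward 8.7 m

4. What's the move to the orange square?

turn left 162°, forward 3.8 m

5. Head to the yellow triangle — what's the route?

turn right 82°, forward 5.2 m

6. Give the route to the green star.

blocked — turn right 79°, forward 3.8 m, then turn left 49°, forward 2.7 m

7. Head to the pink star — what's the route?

turn right 147°, forward 6.3 m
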